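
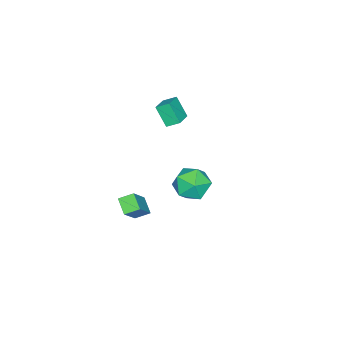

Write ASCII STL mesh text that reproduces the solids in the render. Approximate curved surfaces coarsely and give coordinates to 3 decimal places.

solid 
facet normal -0.616 0.532 0.581
outer loop
vertex 1.307 2.874 1.773
vertex 2.115 2.843 2.658
vertex 2.134 3.737 1.86
endloop
endfacet
facet normal -0.713 0.694 -0.106
outer loop
vertex 1.307 2.874 1.773
vertex 2.134 3.737 1.86
vertex 1.852 3.283 0.787
endloop
endfacet
facet normal -0.887 0.093 -0.452
outer loop
vertex 1.307 2.874 1.773
vertex 1.852 3.283 0.787
vertex 1.66 2.107 0.922
endloop
endfacet
facet normal -0.898 -0.439 0.023
outer loop
vertex 1.307 2.874 1.773
vertex 1.66 2.107 0.922
vertex 1.822 1.836 2.078
endloop
endfacet
facet normal -0.731 -0.168 0.661
outer loop
vertex 1.307 2.874 1.773
vertex 1.822 1.836 2.078
vertex 2.115 2.843 2.658
endloop
endfacet
facet normal -0.090 0.925 -0.368
outer loop
vertex 1.852 3.283 0.787
vertex 2.134 3.737 1.86
vertex 2.998 3.504 1.062
endloop
endfacet
facet normal 0.066 0.664 0.745
outer loop
vertex 2.134 3.737 1.86
vertex 2.115 2.843 2.658
vertex 3.16 3.233 2.218
endloop
endfacet
facet normal -0.119 -0.469 0.875
outer loop
vertex 2.115 2.843 2.658
vertex 1.822 1.836 2.078
vertex 2.968 2.057 2.353
endloop
endfacet
facet normal -0.390 -0.907 -0.158
outer loop
vertex 1.822 1.836 2.078
vertex 1.66 2.107 0.922
vertex 2.686 1.603 1.28
endloop
endfacet
facet normal -0.373 -0.045 -0.927
outer loop
vertex 1.66 2.107 0.922
vertex 1.852 3.283 0.787
vertex 2.705 2.497 0.482
endloop
endfacet
facet normal 0.898 0.439 -0.023
outer loop
vertex 3.513 2.466 1.367
vertex 2.998 3.504 1.062
vertex 3.16 3.233 2.218
endloop
endfacet
facet normal 0.887 -0.093 0.452
outer loop
vertex 3.513 2.466 1.367
vertex 3.16 3.233 2.218
vertex 2.968 2.057 2.353
endloop
endfacet
facet normal 0.713 -0.694 0.106
outer loop
vertex 3.513 2.466 1.367
vertex 2.968 2.057 2.353
vertex 2.686 1.603 1.28
endloop
endfacet
facet normal 0.616 -0.532 -0.581
outer loop
vertex 3.513 2.466 1.367
vertex 2.686 1.603 1.28
vertex 2.705 2.497 0.482
endloop
endfacet
facet normal 0.731 0.168 -0.661
outer loop
vertex 3.513 2.466 1.367
vertex 2.705 2.497 0.482
vertex 2.998 3.504 1.062
endloop
endfacet
facet normal 0.390 0.907 0.158
outer loop
vertex 3.16 3.233 2.218
vertex 2.998 3.504 1.062
vertex 2.134 3.737 1.86
endloop
endfacet
facet normal 0.373 0.045 0.927
outer loop
vertex 2.968 2.057 2.353
vertex 3.16 3.233 2.218
vertex 2.115 2.843 2.658
endloop
endfacet
facet normal 0.090 -0.925 0.368
outer loop
vertex 2.686 1.603 1.28
vertex 2.968 2.057 2.353
vertex 1.822 1.836 2.078
endloop
endfacet
facet normal -0.066 -0.664 -0.745
outer loop
vertex 2.705 2.497 0.482
vertex 2.686 1.603 1.28
vertex 1.66 2.107 0.922
endloop
endfacet
facet normal 0.119 0.469 -0.875
outer loop
vertex 2.998 3.504 1.062
vertex 2.705 2.497 0.482
vertex 1.852 3.283 0.787
endloop
endfacet
facet normal -0.662 -0.061 -0.747
outer loop
vertex 2.875 -0.981 -1.32
vertex 2.395 -0.275 -0.952
vertex 3.467 -0.276 -1.903
endloop
endfacet
facet normal 0.516 -0.760 -0.395
outer loop
vertex 4.865 -0.145 -0.328
vertex 2.875 -0.981 -1.32
vertex 3.467 -0.276 -1.903
endloop
endfacet
facet normal -0.662 -0.062 -0.747
outer loop
vertex 3.467 -0.276 -1.903
vertex 2.395 -0.275 -0.952
vertex 2.987 0.431 -1.536
endloop
endfacet
facet normal 0.543 0.647 -0.536
outer loop
vertex 2.987 0.431 -1.536
vertex 4.865 -0.145 -0.328
vertex 3.467 -0.276 -1.903
endloop
endfacet
facet normal -0.542 -0.648 0.535
outer loop
vertex 2.875 -0.981 -1.32
vertex 3.793 -0.144 0.623
vertex 2.395 -0.275 -0.952
endloop
endfacet
facet normal 0.516 -0.760 -0.395
outer loop
vertex 4.273 -0.851 0.256
vertex 2.875 -0.981 -1.32
vertex 4.865 -0.145 -0.328
endloop
endfacet
facet normal -0.543 -0.647 0.535
outer loop
vertex 4.273 -0.851 0.256
vertex 3.793 -0.144 0.623
vertex 2.875 -0.981 -1.32
endloop
endfacet
facet normal -0.516 0.760 0.395
outer loop
vertex 2.395 -0.275 -0.952
vertex 3.793 -0.144 0.623
vertex 2.987 0.431 -1.536
endloop
endfacet
facet normal 0.543 0.648 -0.535
outer loop
vertex 4.385 0.561 0.04
vertex 4.865 -0.145 -0.328
vertex 2.987 0.431 -1.536
endloop
endfacet
facet normal -0.516 0.760 0.395
outer loop
vertex 2.987 0.431 -1.536
vertex 3.793 -0.144 0.623
vertex 4.385 0.561 0.04
endloop
endfacet
facet normal 0.663 0.062 0.746
outer loop
vertex 4.385 0.561 0.04
vertex 4.273 -0.851 0.256
vertex 4.865 -0.145 -0.328
endloop
endfacet
facet normal 0.662 0.062 0.747
outer loop
vertex 3.793 -0.144 0.623
vertex 4.273 -0.851 0.256
vertex 4.385 0.561 0.04
endloop
endfacet
facet normal -0.949 -0.137 -0.283
outer loop
vertex -4.178 -2.649 1.674
vertex -4.424 -1.891 2.133
vertex -3.931 -1.825 0.445
endloop
endfacet
facet normal 0.268 -0.824 -0.499
outer loop
vertex -2.716 -1.649 0.807
vertex -4.178 -2.649 1.674
vertex -3.931 -1.825 0.445
endloop
endfacet
facet normal -0.949 -0.137 -0.283
outer loop
vertex -3.931 -1.825 0.445
vertex -4.424 -1.891 2.133
vertex -4.177 -1.067 0.904
endloop
endfacet
facet normal 0.164 0.549 -0.819
outer loop
vertex -4.177 -1.067 0.904
vertex -2.716 -1.649 0.807
vertex -3.931 -1.825 0.445
endloop
endfacet
facet normal -0.164 -0.549 0.819
outer loop
vertex -4.178 -2.649 1.674
vertex -3.209 -1.715 2.495
vertex -4.424 -1.891 2.133
endloop
endfacet
facet normal 0.268 -0.824 -0.499
outer loop
vertex -2.963 -2.473 2.036
vertex -4.178 -2.649 1.674
vertex -2.716 -1.649 0.807
endloop
endfacet
facet normal -0.164 -0.549 0.819
outer loop
vertex -2.963 -2.473 2.036
vertex -3.209 -1.715 2.495
vertex -4.178 -2.649 1.674
endloop
endfacet
facet normal -0.268 0.824 0.499
outer loop
vertex -4.424 -1.891 2.133
vertex -3.209 -1.715 2.495
vertex -4.177 -1.067 0.904
endloop
endfacet
facet normal 0.164 0.549 -0.819
outer loop
vertex -2.962 -0.891 1.266
vertex -2.716 -1.649 0.807
vertex -4.177 -1.067 0.904
endloop
endfacet
facet normal -0.268 0.824 0.499
outer loop
vertex -4.177 -1.067 0.904
vertex -3.209 -1.715 2.495
vertex -2.962 -0.891 1.266
endloop
endfacet
facet normal 0.949 0.137 0.283
outer loop
vertex -2.962 -0.891 1.266
vertex -2.963 -2.473 2.036
vertex -2.716 -1.649 0.807
endloop
endfacet
facet normal 0.949 0.137 0.283
outer loop
vertex -3.209 -1.715 2.495
vertex -2.963 -2.473 2.036
vertex -2.962 -0.891 1.266
endloop
endfacet

endsolid


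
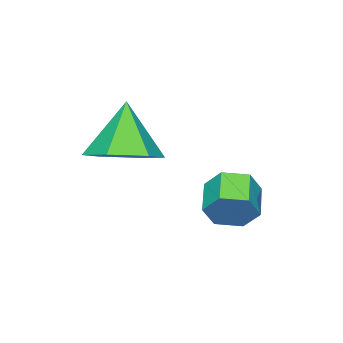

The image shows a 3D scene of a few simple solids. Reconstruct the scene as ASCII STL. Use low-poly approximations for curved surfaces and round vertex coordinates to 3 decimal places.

solid 
facet normal 0.340 0.221 -0.914
outer loop
vertex 0.569 -2.235 1.727
vertex -0.298 -2.457 1.351
vertex -0.112 -1.55 1.639
endloop
endfacet
facet normal 0.405 0.501 0.765
outer loop
vertex 0.569 -2.235 1.727
vertex -0.112 -1.55 1.639
vertex -0.862 -2.823 2.869
endloop
endfacet
facet normal 0.340 0.220 -0.914
outer loop
vertex -0.112 -1.55 1.639
vertex -0.298 -2.457 1.351
vertex -0.978 -1.772 1.263
endloop
endfacet
facet normal -0.417 0.747 0.519
outer loop
vertex -0.112 -1.55 1.639
vertex -0.978 -1.772 1.263
vertex -0.862 -2.823 2.869
endloop
endfacet
facet normal 0.340 0.220 -0.914
outer loop
vertex -0.978 -1.772 1.263
vertex -0.298 -2.457 1.351
vertex -1.164 -2.679 0.975
endloop
endfacet
facet normal -0.975 0.147 0.167
outer loop
vertex -0.978 -1.772 1.263
vertex -1.164 -2.679 0.975
vertex -0.862 -2.823 2.869
endloop
endfacet
facet normal 0.341 0.220 -0.914
outer loop
vertex -1.164 -2.679 0.975
vertex -0.298 -2.457 1.351
vertex -0.483 -3.365 1.064
endloop
endfacet
facet normal -0.712 -0.699 0.060
outer loop
vertex -1.164 -2.679 0.975
vertex -0.483 -3.365 1.064
vertex -0.862 -2.823 2.869
endloop
endfacet
facet normal 0.341 0.220 -0.914
outer loop
vertex -0.483 -3.365 1.064
vertex -0.298 -2.457 1.351
vertex 0.383 -3.143 1.44
endloop
endfacet
facet normal 0.109 -0.945 0.307
outer loop
vertex -0.483 -3.365 1.064
vertex 0.383 -3.143 1.44
vertex -0.862 -2.823 2.869
endloop
endfacet
facet normal 0.340 0.219 -0.914
outer loop
vertex 0.383 -3.143 1.44
vertex -0.298 -2.457 1.351
vertex 0.569 -2.235 1.727
endloop
endfacet
facet normal 0.668 -0.345 0.659
outer loop
vertex 0.383 -3.143 1.44
vertex 0.569 -2.235 1.727
vertex -0.862 -2.823 2.869
endloop
endfacet
facet normal 0.745 0.512 -0.429
outer loop
vertex -1.481 -0.552 0.088
vertex -1.859 -0.482 -0.485
vertex -1.898 -0.007 0.014
endloop
endfacet
facet normal 0.284 0.339 0.897
outer loop
vertex -1.481 -0.552 0.088
vertex -1.898 -0.007 0.014
vertex -2.263 -1.088 0.538
endloop
endfacet
facet normal 0.284 0.339 0.897
outer loop
vertex -2.263 -1.088 0.538
vertex -1.898 -0.007 0.014
vertex -2.68 -0.543 0.464
endloop
endfacet
facet normal -0.745 -0.512 0.429
outer loop
vertex -2.263 -1.088 0.538
vertex -2.68 -0.543 0.464
vertex -2.641 -1.018 -0.035
endloop
endfacet
facet normal 0.745 0.512 -0.429
outer loop
vertex -1.898 -0.007 0.014
vertex -1.859 -0.482 -0.485
vertex -2.276 0.063 -0.559
endloop
endfacet
facet normal -0.381 0.854 0.355
outer loop
vertex -1.898 -0.007 0.014
vertex -2.276 0.063 -0.559
vertex -2.68 -0.543 0.464
endloop
endfacet
facet normal -0.381 0.854 0.355
outer loop
vertex -2.68 -0.543 0.464
vertex -2.276 0.063 -0.559
vertex -3.058 -0.473 -0.109
endloop
endfacet
facet normal -0.745 -0.512 0.429
outer loop
vertex -2.68 -0.543 0.464
vertex -3.058 -0.473 -0.109
vertex -2.641 -1.018 -0.035
endloop
endfacet
facet normal 0.745 0.512 -0.429
outer loop
vertex -2.276 0.063 -0.559
vertex -1.859 -0.482 -0.485
vertex -2.237 -0.412 -1.058
endloop
endfacet
facet normal -0.665 0.515 -0.542
outer loop
vertex -2.276 0.063 -0.559
vertex -2.237 -0.412 -1.058
vertex -3.058 -0.473 -0.109
endloop
endfacet
facet normal -0.665 0.515 -0.542
outer loop
vertex -3.058 -0.473 -0.109
vertex -2.237 -0.412 -1.058
vertex -3.019 -0.948 -0.608
endloop
endfacet
facet normal -0.745 -0.512 0.429
outer loop
vertex -3.058 -0.473 -0.109
vertex -3.019 -0.948 -0.608
vertex -2.641 -1.018 -0.035
endloop
endfacet
facet normal 0.745 0.512 -0.429
outer loop
vertex -2.237 -0.412 -1.058
vertex -1.859 -0.482 -0.485
vertex -1.82 -0.957 -0.984
endloop
endfacet
facet normal -0.284 -0.339 -0.897
outer loop
vertex -2.237 -0.412 -1.058
vertex -1.82 -0.957 -0.984
vertex -3.019 -0.948 -0.608
endloop
endfacet
facet normal -0.284 -0.339 -0.897
outer loop
vertex -3.019 -0.948 -0.608
vertex -1.82 -0.957 -0.984
vertex -2.602 -1.493 -0.534
endloop
endfacet
facet normal -0.745 -0.512 0.429
outer loop
vertex -3.019 -0.948 -0.608
vertex -2.602 -1.493 -0.534
vertex -2.641 -1.018 -0.035
endloop
endfacet
facet normal 0.745 0.512 -0.429
outer loop
vertex -1.82 -0.957 -0.984
vertex -1.859 -0.482 -0.485
vertex -1.442 -1.027 -0.411
endloop
endfacet
facet normal 0.381 -0.854 -0.355
outer loop
vertex -1.82 -0.957 -0.984
vertex -1.442 -1.027 -0.411
vertex -2.602 -1.493 -0.534
endloop
endfacet
facet normal 0.381 -0.854 -0.355
outer loop
vertex -2.602 -1.493 -0.534
vertex -1.442 -1.027 -0.411
vertex -2.224 -1.563 0.039
endloop
endfacet
facet normal -0.745 -0.512 0.429
outer loop
vertex -2.602 -1.493 -0.534
vertex -2.224 -1.563 0.039
vertex -2.641 -1.018 -0.035
endloop
endfacet
facet normal 0.745 0.512 -0.429
outer loop
vertex -1.442 -1.027 -0.411
vertex -1.859 -0.482 -0.485
vertex -1.481 -0.552 0.088
endloop
endfacet
facet normal 0.665 -0.515 0.542
outer loop
vertex -1.442 -1.027 -0.411
vertex -1.481 -0.552 0.088
vertex -2.224 -1.563 0.039
endloop
endfacet
facet normal 0.665 -0.515 0.542
outer loop
vertex -2.224 -1.563 0.039
vertex -1.481 -0.552 0.088
vertex -2.263 -1.088 0.538
endloop
endfacet
facet normal -0.745 -0.512 0.429
outer loop
vertex -2.224 -1.563 0.039
vertex -2.263 -1.088 0.538
vertex -2.641 -1.018 -0.035
endloop
endfacet

endsolid


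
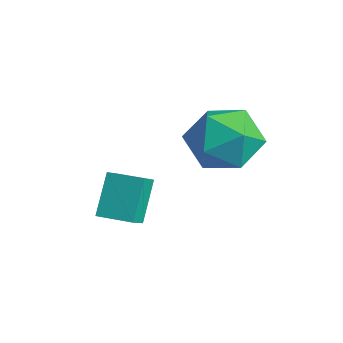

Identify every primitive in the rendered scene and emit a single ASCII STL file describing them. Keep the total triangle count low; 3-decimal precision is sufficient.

solid 
facet normal -0.796 -0.605 -0.017
outer loop
vertex -2.408 0.343 1.319
vertex -2.851 0.941 0.761
vertex -1.828 -0.385 0.08
endloop
endfacet
facet normal 0.476 -0.642 0.600
outer loop
vertex -0.929 0.299 0.099
vertex -2.408 0.343 1.319
vertex -1.828 -0.385 0.08
endloop
endfacet
facet normal -0.796 -0.605 -0.017
outer loop
vertex -1.828 -0.385 0.08
vertex -2.851 0.941 0.761
vertex -2.271 0.213 -0.478
endloop
endfacet
facet normal 0.374 -0.469 -0.800
outer loop
vertex -2.271 0.213 -0.478
vertex -0.929 0.299 0.099
vertex -1.828 -0.385 0.08
endloop
endfacet
facet normal -0.374 0.469 0.800
outer loop
vertex -2.408 0.343 1.319
vertex -1.952 1.625 0.78
vertex -2.851 0.941 0.761
endloop
endfacet
facet normal 0.476 -0.642 0.600
outer loop
vertex -1.509 1.027 1.338
vertex -2.408 0.343 1.319
vertex -0.929 0.299 0.099
endloop
endfacet
facet normal -0.374 0.469 0.800
outer loop
vertex -1.509 1.027 1.338
vertex -1.952 1.625 0.78
vertex -2.408 0.343 1.319
endloop
endfacet
facet normal -0.476 0.642 -0.600
outer loop
vertex -2.851 0.941 0.761
vertex -1.952 1.625 0.78
vertex -2.271 0.213 -0.478
endloop
endfacet
facet normal 0.374 -0.469 -0.800
outer loop
vertex -1.372 0.897 -0.459
vertex -0.929 0.299 0.099
vertex -2.271 0.213 -0.478
endloop
endfacet
facet normal -0.476 0.642 -0.600
outer loop
vertex -2.271 0.213 -0.478
vertex -1.952 1.625 0.78
vertex -1.372 0.897 -0.459
endloop
endfacet
facet normal 0.796 0.605 0.017
outer loop
vertex -1.372 0.897 -0.459
vertex -1.509 1.027 1.338
vertex -0.929 0.299 0.099
endloop
endfacet
facet normal 0.796 0.605 0.017
outer loop
vertex -1.952 1.625 0.78
vertex -1.509 1.027 1.338
vertex -1.372 0.897 -0.459
endloop
endfacet
facet normal -0.422 0.123 0.898
outer loop
vertex -0.93 4.067 3.477
vertex -1.961 3.459 3.076
vertex -1.015 2.814 3.608
endloop
endfacet
facet normal 0.289 0.080 0.954
outer loop
vertex -0.93 4.067 3.477
vertex -1.015 2.814 3.608
vertex 0.071 3.338 3.235
endloop
endfacet
facet normal 0.573 0.601 0.557
outer loop
vertex -0.93 4.067 3.477
vertex 0.071 3.338 3.235
vertex -0.204 4.306 2.473
endloop
endfacet
facet normal 0.037 0.966 0.257
outer loop
vertex -0.93 4.067 3.477
vertex -0.204 4.306 2.473
vertex -1.46 4.38 2.375
endloop
endfacet
facet normal -0.577 0.670 0.468
outer loop
vertex -0.93 4.067 3.477
vertex -1.46 4.38 2.375
vertex -1.961 3.459 3.076
endloop
endfacet
facet normal 0.495 -0.544 0.677
outer loop
vertex 0.071 3.338 3.235
vertex -1.015 2.814 3.608
vertex -0.34 2.28 2.685
endloop
endfacet
facet normal -0.655 -0.476 0.587
outer loop
vertex -1.015 2.814 3.608
vertex -1.961 3.459 3.076
vertex -1.596 2.354 2.587
endloop
endfacet
facet normal -0.906 0.409 -0.110
outer loop
vertex -1.961 3.459 3.076
vertex -1.46 4.38 2.375
vertex -1.871 3.322 1.825
endloop
endfacet
facet normal 0.087 0.889 -0.450
outer loop
vertex -1.46 4.38 2.375
vertex -0.204 4.306 2.473
vertex -0.785 3.846 1.452
endloop
endfacet
facet normal 0.954 0.299 0.036
outer loop
vertex -0.204 4.306 2.473
vertex 0.071 3.338 3.235
vertex 0.161 3.201 1.984
endloop
endfacet
facet normal -0.037 -0.966 -0.257
outer loop
vertex -0.87 2.593 1.583
vertex -0.34 2.28 2.685
vertex -1.596 2.354 2.587
endloop
endfacet
facet normal -0.573 -0.601 -0.557
outer loop
vertex -0.87 2.593 1.583
vertex -1.596 2.354 2.587
vertex -1.871 3.322 1.825
endloop
endfacet
facet normal -0.289 -0.080 -0.954
outer loop
vertex -0.87 2.593 1.583
vertex -1.871 3.322 1.825
vertex -0.785 3.846 1.452
endloop
endfacet
facet normal 0.422 -0.123 -0.898
outer loop
vertex -0.87 2.593 1.583
vertex -0.785 3.846 1.452
vertex 0.161 3.201 1.984
endloop
endfacet
facet normal 0.577 -0.670 -0.468
outer loop
vertex -0.87 2.593 1.583
vertex 0.161 3.201 1.984
vertex -0.34 2.28 2.685
endloop
endfacet
facet normal -0.087 -0.889 0.450
outer loop
vertex -1.596 2.354 2.587
vertex -0.34 2.28 2.685
vertex -1.015 2.814 3.608
endloop
endfacet
facet normal -0.954 -0.299 -0.036
outer loop
vertex -1.871 3.322 1.825
vertex -1.596 2.354 2.587
vertex -1.961 3.459 3.076
endloop
endfacet
facet normal -0.495 0.544 -0.677
outer loop
vertex -0.785 3.846 1.452
vertex -1.871 3.322 1.825
vertex -1.46 4.38 2.375
endloop
endfacet
facet normal 0.655 0.476 -0.587
outer loop
vertex 0.161 3.201 1.984
vertex -0.785 3.846 1.452
vertex -0.204 4.306 2.473
endloop
endfacet
facet normal 0.906 -0.409 0.110
outer loop
vertex -0.34 2.28 2.685
vertex 0.161 3.201 1.984
vertex 0.071 3.338 3.235
endloop
endfacet

endsolid


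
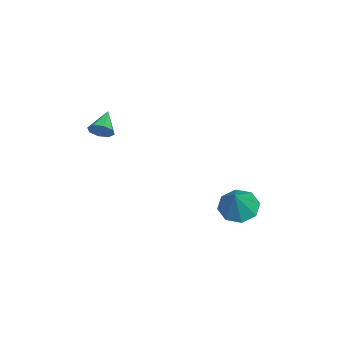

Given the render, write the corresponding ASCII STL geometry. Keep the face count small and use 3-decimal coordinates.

solid 
facet normal 0.879 -0.131 -0.459
outer loop
vertex -2.05 -1.088 2.408
vertex -2.293 -1.227 1.982
vertex -2.127 -0.785 2.174
endloop
endfacet
facet normal 0.031 0.616 0.787
outer loop
vertex -2.05 -1.088 2.408
vertex -2.127 -0.785 2.174
vertex -3.207 -1.093 2.458
endloop
endfacet
facet normal 0.878 -0.130 -0.461
outer loop
vertex -2.127 -0.785 2.174
vertex -2.293 -1.227 1.982
vertex -2.302 -0.741 1.828
endloop
endfacet
facet normal -0.211 0.951 0.228
outer loop
vertex -2.127 -0.785 2.174
vertex -2.302 -0.741 1.828
vertex -3.207 -1.093 2.458
endloop
endfacet
facet normal 0.880 -0.129 -0.458
outer loop
vertex -2.302 -0.741 1.828
vertex -2.293 -1.227 1.982
vertex -2.471 -0.982 1.571
endloop
endfacet
facet normal -0.543 0.760 -0.356
outer loop
vertex -2.302 -0.741 1.828
vertex -2.471 -0.982 1.571
vertex -3.207 -1.093 2.458
endloop
endfacet
facet normal 0.880 -0.128 -0.457
outer loop
vertex -2.471 -0.982 1.571
vertex -2.293 -1.227 1.982
vertex -2.535 -1.366 1.555
endloop
endfacet
facet normal -0.770 0.154 -0.619
outer loop
vertex -2.471 -0.982 1.571
vertex -2.535 -1.366 1.555
vertex -3.207 -1.093 2.458
endloop
endfacet
facet normal 0.880 -0.129 -0.457
outer loop
vertex -2.535 -1.366 1.555
vertex -2.293 -1.227 1.982
vertex -2.458 -1.669 1.789
endloop
endfacet
facet normal -0.757 -0.509 -0.410
outer loop
vertex -2.535 -1.366 1.555
vertex -2.458 -1.669 1.789
vertex -3.207 -1.093 2.458
endloop
endfacet
facet normal 0.879 -0.128 -0.459
outer loop
vertex -2.458 -1.669 1.789
vertex -2.293 -1.227 1.982
vertex -2.284 -1.713 2.135
endloop
endfacet
facet normal -0.514 -0.844 0.151
outer loop
vertex -2.458 -1.669 1.789
vertex -2.284 -1.713 2.135
vertex -3.207 -1.093 2.458
endloop
endfacet
facet normal 0.880 -0.128 -0.458
outer loop
vertex -2.284 -1.713 2.135
vertex -2.293 -1.227 1.982
vertex -2.115 -1.472 2.392
endloop
endfacet
facet normal -0.183 -0.654 0.734
outer loop
vertex -2.284 -1.713 2.135
vertex -2.115 -1.472 2.392
vertex -3.207 -1.093 2.458
endloop
endfacet
facet normal 0.879 -0.130 -0.459
outer loop
vertex -2.115 -1.472 2.392
vertex -2.293 -1.227 1.982
vertex -2.05 -1.088 2.408
endloop
endfacet
facet normal 0.043 -0.049 0.998
outer loop
vertex -2.115 -1.472 2.392
vertex -2.05 -1.088 2.408
vertex -3.207 -1.093 2.458
endloop
endfacet
facet normal -0.584 0.064 -0.809
outer loop
vertex -3.504 3.186 -3.367
vertex -4.038 3.628 -2.947
vertex -3.389 3.794 -3.402
endloop
endfacet
facet normal 0.968 -0.192 -0.162
outer loop
vertex -3.504 3.186 -3.367
vertex -3.389 3.794 -3.402
vertex -3.162 3.532 -1.733
endloop
endfacet
facet normal -0.584 0.063 -0.810
outer loop
vertex -3.389 3.794 -3.402
vertex -4.038 3.628 -2.947
vertex -3.654 4.305 -3.171
endloop
endfacet
facet normal 0.878 0.476 -0.045
outer loop
vertex -3.389 3.794 -3.402
vertex -3.654 4.305 -3.171
vertex -3.162 3.532 -1.733
endloop
endfacet
facet normal -0.584 0.064 -0.809
outer loop
vertex -3.654 4.305 -3.171
vertex -4.038 3.628 -2.947
vertex -4.144 4.419 -2.808
endloop
endfacet
facet normal 0.427 0.849 0.310
outer loop
vertex -3.654 4.305 -3.171
vertex -4.144 4.419 -2.808
vertex -3.162 3.532 -1.733
endloop
endfacet
facet normal -0.584 0.064 -0.809
outer loop
vertex -4.144 4.419 -2.808
vertex -4.038 3.628 -2.947
vertex -4.572 4.069 -2.527
endloop
endfacet
facet normal -0.122 0.708 0.696
outer loop
vertex -4.144 4.419 -2.808
vertex -4.572 4.069 -2.527
vertex -3.162 3.532 -1.733
endloop
endfacet
facet normal -0.584 0.064 -0.809
outer loop
vertex -4.572 4.069 -2.527
vertex -4.038 3.628 -2.947
vertex -4.687 3.461 -2.492
endloop
endfacet
facet normal -0.447 0.135 0.884
outer loop
vertex -4.572 4.069 -2.527
vertex -4.687 3.461 -2.492
vertex -3.162 3.532 -1.733
endloop
endfacet
facet normal -0.584 0.063 -0.809
outer loop
vertex -4.687 3.461 -2.492
vertex -4.038 3.628 -2.947
vertex -4.422 2.951 -2.723
endloop
endfacet
facet normal -0.357 -0.533 0.767
outer loop
vertex -4.687 3.461 -2.492
vertex -4.422 2.951 -2.723
vertex -3.162 3.532 -1.733
endloop
endfacet
facet normal -0.584 0.064 -0.809
outer loop
vertex -4.422 2.951 -2.723
vertex -4.038 3.628 -2.947
vertex -3.932 2.837 -3.086
endloop
endfacet
facet normal 0.094 -0.906 0.412
outer loop
vertex -4.422 2.951 -2.723
vertex -3.932 2.837 -3.086
vertex -3.162 3.532 -1.733
endloop
endfacet
facet normal -0.584 0.064 -0.809
outer loop
vertex -3.932 2.837 -3.086
vertex -4.038 3.628 -2.947
vertex -3.504 3.186 -3.367
endloop
endfacet
facet normal 0.643 -0.766 0.028
outer loop
vertex -3.932 2.837 -3.086
vertex -3.504 3.186 -3.367
vertex -3.162 3.532 -1.733
endloop
endfacet

endsolid


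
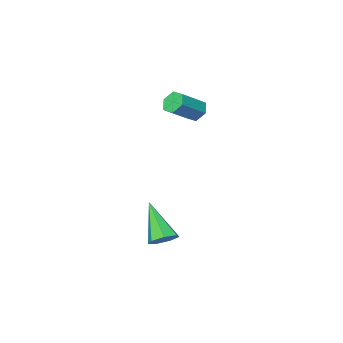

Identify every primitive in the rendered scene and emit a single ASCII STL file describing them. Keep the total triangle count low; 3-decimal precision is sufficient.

solid 
facet normal 0.086 0.672 -0.735
outer loop
vertex 0.703 4.53 -1.705
vertex 0.146 4.448 -1.845
vertex 0.373 4.829 -1.47
endloop
endfacet
facet normal 0.696 0.235 0.678
outer loop
vertex 0.703 4.53 -1.705
vertex 0.373 4.829 -1.47
vertex -0.006 3.252 -0.535
endloop
endfacet
facet normal 0.085 0.673 -0.735
outer loop
vertex 0.373 4.829 -1.47
vertex 0.146 4.448 -1.845
vertex -0.128 4.841 -1.517
endloop
endfacet
facet normal -0.067 0.521 0.851
outer loop
vertex 0.373 4.829 -1.47
vertex -0.128 4.841 -1.517
vertex -0.006 3.252 -0.535
endloop
endfacet
facet normal 0.085 0.673 -0.735
outer loop
vertex -0.128 4.841 -1.517
vertex 0.146 4.448 -1.845
vertex -0.423 4.557 -1.811
endloop
endfacet
facet normal -0.798 0.271 0.538
outer loop
vertex -0.128 4.841 -1.517
vertex -0.423 4.557 -1.811
vertex -0.006 3.252 -0.535
endloop
endfacet
facet normal 0.085 0.673 -0.735
outer loop
vertex -0.423 4.557 -1.811
vertex 0.146 4.448 -1.845
vertex -0.289 4.192 -2.13
endloop
endfacet
facet normal -0.945 -0.326 -0.024
outer loop
vertex -0.423 4.557 -1.811
vertex -0.289 4.192 -2.13
vertex -0.006 3.252 -0.535
endloop
endfacet
facet normal 0.086 0.672 -0.735
outer loop
vertex -0.289 4.192 -2.13
vertex 0.146 4.448 -1.845
vertex 0.172 4.019 -2.234
endloop
endfacet
facet normal -0.400 -0.819 -0.412
outer loop
vertex -0.289 4.192 -2.13
vertex 0.172 4.019 -2.234
vertex -0.006 3.252 -0.535
endloop
endfacet
facet normal 0.085 0.672 -0.736
outer loop
vertex 0.172 4.019 -2.234
vertex 0.146 4.448 -1.845
vertex 0.614 4.17 -2.045
endloop
endfacet
facet normal 0.429 -0.839 -0.334
outer loop
vertex 0.172 4.019 -2.234
vertex 0.614 4.17 -2.045
vertex -0.006 3.252 -0.535
endloop
endfacet
facet normal 0.086 0.673 -0.735
outer loop
vertex 0.614 4.17 -2.045
vertex 0.146 4.448 -1.845
vertex 0.703 4.53 -1.705
endloop
endfacet
facet normal 0.917 -0.370 0.152
outer loop
vertex 0.614 4.17 -2.045
vertex 0.703 4.53 -1.705
vertex -0.006 3.252 -0.535
endloop
endfacet
facet normal -0.831 -0.044 -0.554
outer loop
vertex -2.822 1.367 2.213
vertex -3.1 1.573 2.614
vertex -2.877 1.892 2.254
endloop
endfacet
facet normal 0.546 0.122 -0.829
outer loop
vertex -2.822 1.367 2.213
vertex -2.877 1.892 2.254
vertex -1.782 1.42 2.905
endloop
endfacet
facet normal 0.545 0.122 -0.829
outer loop
vertex -1.782 1.42 2.905
vertex -2.877 1.892 2.254
vertex -1.837 1.946 2.946
endloop
endfacet
facet normal 0.831 0.044 0.554
outer loop
vertex -1.782 1.42 2.905
vertex -1.837 1.946 2.946
vertex -2.06 1.627 3.306
endloop
endfacet
facet normal -0.832 -0.043 -0.553
outer loop
vertex -2.877 1.892 2.254
vertex -3.1 1.573 2.614
vertex -3.155 2.099 2.656
endloop
endfacet
facet normal 0.183 0.920 -0.347
outer loop
vertex -2.877 1.892 2.254
vertex -3.155 2.099 2.656
vertex -1.837 1.946 2.946
endloop
endfacet
facet normal 0.183 0.921 -0.345
outer loop
vertex -1.837 1.946 2.946
vertex -3.155 2.099 2.656
vertex -2.115 2.152 3.348
endloop
endfacet
facet normal 0.832 0.043 0.553
outer loop
vertex -1.837 1.946 2.946
vertex -2.115 2.152 3.348
vertex -2.06 1.627 3.306
endloop
endfacet
facet normal -0.831 -0.043 -0.554
outer loop
vertex -3.155 2.099 2.656
vertex -3.1 1.573 2.614
vertex -3.378 1.78 3.015
endloop
endfacet
facet normal -0.362 0.797 0.483
outer loop
vertex -3.155 2.099 2.656
vertex -3.378 1.78 3.015
vertex -2.115 2.152 3.348
endloop
endfacet
facet normal -0.362 0.797 0.483
outer loop
vertex -2.115 2.152 3.348
vertex -3.378 1.78 3.015
vertex -2.338 1.833 3.707
endloop
endfacet
facet normal 0.831 0.043 0.554
outer loop
vertex -2.115 2.152 3.348
vertex -2.338 1.833 3.707
vertex -2.06 1.627 3.306
endloop
endfacet
facet normal -0.831 -0.044 -0.554
outer loop
vertex -3.378 1.78 3.015
vertex -3.1 1.573 2.614
vertex -3.323 1.254 2.974
endloop
endfacet
facet normal -0.546 -0.122 0.829
outer loop
vertex -3.378 1.78 3.015
vertex -3.323 1.254 2.974
vertex -2.338 1.833 3.707
endloop
endfacet
facet normal -0.545 -0.122 0.829
outer loop
vertex -2.338 1.833 3.707
vertex -3.323 1.254 2.974
vertex -2.283 1.308 3.666
endloop
endfacet
facet normal 0.831 0.044 0.554
outer loop
vertex -2.338 1.833 3.707
vertex -2.283 1.308 3.666
vertex -2.06 1.627 3.306
endloop
endfacet
facet normal -0.832 -0.043 -0.553
outer loop
vertex -3.323 1.254 2.974
vertex -3.1 1.573 2.614
vertex -3.045 1.048 2.572
endloop
endfacet
facet normal -0.182 -0.920 0.346
outer loop
vertex -3.323 1.254 2.974
vertex -3.045 1.048 2.572
vertex -2.283 1.308 3.666
endloop
endfacet
facet normal -0.184 -0.920 0.347
outer loop
vertex -2.283 1.308 3.666
vertex -3.045 1.048 2.572
vertex -2.005 1.101 3.264
endloop
endfacet
facet normal 0.832 0.043 0.553
outer loop
vertex -2.283 1.308 3.666
vertex -2.005 1.101 3.264
vertex -2.06 1.627 3.306
endloop
endfacet
facet normal -0.831 -0.043 -0.554
outer loop
vertex -3.045 1.048 2.572
vertex -3.1 1.573 2.614
vertex -2.822 1.367 2.213
endloop
endfacet
facet normal 0.362 -0.797 -0.483
outer loop
vertex -3.045 1.048 2.572
vertex -2.822 1.367 2.213
vertex -2.005 1.101 3.264
endloop
endfacet
facet normal 0.362 -0.797 -0.483
outer loop
vertex -2.005 1.101 3.264
vertex -2.822 1.367 2.213
vertex -1.782 1.42 2.905
endloop
endfacet
facet normal 0.831 0.043 0.554
outer loop
vertex -2.005 1.101 3.264
vertex -1.782 1.42 2.905
vertex -2.06 1.627 3.306
endloop
endfacet

endsolid


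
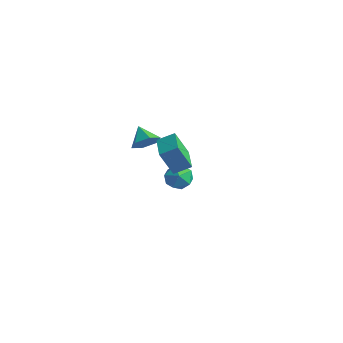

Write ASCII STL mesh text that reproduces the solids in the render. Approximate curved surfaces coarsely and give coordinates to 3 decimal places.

solid 
facet normal 0.779 -0.312 -0.544
outer loop
vertex -0.695 0.844 1.823
vertex -1.173 0.243 1.483
vertex -1.126 0.998 1.118
endloop
endfacet
facet normal -0.095 0.959 0.267
outer loop
vertex -0.695 0.844 1.823
vertex -1.126 0.998 1.118
vertex -2.107 0.617 2.137
endloop
endfacet
facet normal 0.778 -0.312 -0.545
outer loop
vertex -1.126 0.998 1.118
vertex -1.173 0.243 1.483
vertex -1.604 0.397 0.779
endloop
endfacet
facet normal -0.630 0.696 -0.346
outer loop
vertex -1.126 0.998 1.118
vertex -1.604 0.397 0.779
vertex -2.107 0.617 2.137
endloop
endfacet
facet normal 0.778 -0.312 -0.545
outer loop
vertex -1.604 0.397 0.779
vertex -1.173 0.243 1.483
vertex -1.651 -0.358 1.144
endloop
endfacet
facet normal -0.938 -0.102 -0.331
outer loop
vertex -1.604 0.397 0.779
vertex -1.651 -0.358 1.144
vertex -2.107 0.617 2.137
endloop
endfacet
facet normal 0.778 -0.312 -0.545
outer loop
vertex -1.651 -0.358 1.144
vertex -1.173 0.243 1.483
vertex -1.22 -0.512 1.848
endloop
endfacet
facet normal -0.712 -0.636 0.297
outer loop
vertex -1.651 -0.358 1.144
vertex -1.22 -0.512 1.848
vertex -2.107 0.617 2.137
endloop
endfacet
facet normal 0.779 -0.312 -0.544
outer loop
vertex -1.22 -0.512 1.848
vertex -1.173 0.243 1.483
vertex -0.742 0.089 2.188
endloop
endfacet
facet normal -0.178 -0.373 0.910
outer loop
vertex -1.22 -0.512 1.848
vertex -0.742 0.089 2.188
vertex -2.107 0.617 2.137
endloop
endfacet
facet normal 0.779 -0.312 -0.544
outer loop
vertex -0.742 0.089 2.188
vertex -1.173 0.243 1.483
vertex -0.695 0.844 1.823
endloop
endfacet
facet normal 0.131 0.425 0.896
outer loop
vertex -0.742 0.089 2.188
vertex -0.695 0.844 1.823
vertex -2.107 0.617 2.137
endloop
endfacet
facet normal -0.760 0.648 -0.038
outer loop
vertex 1.277 -1.454 3.88
vertex 1.868 -0.735 4.322
vertex 1.771 -0.96 2.418
endloop
endfacet
facet normal -0.574 -0.697 -0.430
outer loop
vertex 2.972 -1.985 2.478
vertex 1.277 -1.454 3.88
vertex 1.771 -0.96 2.418
endloop
endfacet
facet normal -0.761 0.648 -0.038
outer loop
vertex 1.771 -0.96 2.418
vertex 1.868 -0.735 4.322
vertex 2.361 -0.242 2.86
endloop
endfacet
facet normal 0.305 0.305 -0.902
outer loop
vertex 2.361 -0.242 2.86
vertex 2.972 -1.985 2.478
vertex 1.771 -0.96 2.418
endloop
endfacet
facet normal -0.305 -0.304 0.903
outer loop
vertex 1.277 -1.454 3.88
vertex 3.069 -1.76 4.382
vertex 1.868 -0.735 4.322
endloop
endfacet
facet normal -0.573 -0.698 -0.429
outer loop
vertex 2.479 -2.478 3.94
vertex 1.277 -1.454 3.88
vertex 2.972 -1.985 2.478
endloop
endfacet
facet normal -0.305 -0.305 0.902
outer loop
vertex 2.479 -2.478 3.94
vertex 3.069 -1.76 4.382
vertex 1.277 -1.454 3.88
endloop
endfacet
facet normal 0.574 0.698 0.429
outer loop
vertex 1.868 -0.735 4.322
vertex 3.069 -1.76 4.382
vertex 2.361 -0.242 2.86
endloop
endfacet
facet normal 0.304 0.305 -0.903
outer loop
vertex 3.563 -1.266 2.92
vertex 2.972 -1.985 2.478
vertex 2.361 -0.242 2.86
endloop
endfacet
facet normal 0.573 0.698 0.429
outer loop
vertex 2.361 -0.242 2.86
vertex 3.069 -1.76 4.382
vertex 3.563 -1.266 2.92
endloop
endfacet
facet normal 0.760 -0.648 0.038
outer loop
vertex 3.563 -1.266 2.92
vertex 2.479 -2.478 3.94
vertex 2.972 -1.985 2.478
endloop
endfacet
facet normal 0.760 -0.648 0.038
outer loop
vertex 3.069 -1.76 4.382
vertex 2.479 -2.478 3.94
vertex 3.563 -1.266 2.92
endloop
endfacet
facet normal -0.734 -0.297 0.611
outer loop
vertex -2.851 3.573 -3.43
vertex -2.362 2.804 -3.216
vertex -2.255 3.584 -2.709
endloop
endfacet
facet normal -0.704 0.417 0.575
outer loop
vertex -2.851 3.573 -3.43
vertex -2.255 3.584 -2.709
vertex -2.298 4.315 -3.291
endloop
endfacet
facet normal -0.787 0.607 -0.107
outer loop
vertex -2.851 3.573 -3.43
vertex -2.298 4.315 -3.291
vertex -2.432 3.988 -4.157
endloop
endfacet
facet normal -0.870 0.013 -0.494
outer loop
vertex -2.851 3.573 -3.43
vertex -2.432 3.988 -4.157
vertex -2.472 3.054 -4.111
endloop
endfacet
facet normal -0.836 -0.546 -0.050
outer loop
vertex -2.851 3.573 -3.43
vertex -2.472 3.054 -4.111
vertex -2.362 2.804 -3.216
endloop
endfacet
facet normal -0.054 0.620 0.783
outer loop
vertex -2.298 4.315 -3.291
vertex -2.255 3.584 -2.709
vertex -1.468 4.006 -2.989
endloop
endfacet
facet normal -0.102 -0.532 0.840
outer loop
vertex -2.255 3.584 -2.709
vertex -2.362 2.804 -3.216
vertex -1.508 3.072 -2.943
endloop
endfacet
facet normal -0.265 -0.937 -0.229
outer loop
vertex -2.362 2.804 -3.216
vertex -2.472 3.054 -4.111
vertex -1.642 2.745 -3.809
endloop
endfacet
facet normal -0.319 -0.033 -0.947
outer loop
vertex -2.472 3.054 -4.111
vertex -2.432 3.988 -4.157
vertex -1.685 3.476 -4.391
endloop
endfacet
facet normal -0.189 0.928 -0.321
outer loop
vertex -2.432 3.988 -4.157
vertex -2.298 4.315 -3.291
vertex -1.578 4.256 -3.884
endloop
endfacet
facet normal 0.870 -0.013 0.494
outer loop
vertex -1.089 3.487 -3.67
vertex -1.468 4.006 -2.989
vertex -1.508 3.072 -2.943
endloop
endfacet
facet normal 0.787 -0.607 0.107
outer loop
vertex -1.089 3.487 -3.67
vertex -1.508 3.072 -2.943
vertex -1.642 2.745 -3.809
endloop
endfacet
facet normal 0.704 -0.417 -0.575
outer loop
vertex -1.089 3.487 -3.67
vertex -1.642 2.745 -3.809
vertex -1.685 3.476 -4.391
endloop
endfacet
facet normal 0.734 0.297 -0.611
outer loop
vertex -1.089 3.487 -3.67
vertex -1.685 3.476 -4.391
vertex -1.578 4.256 -3.884
endloop
endfacet
facet normal 0.836 0.546 0.050
outer loop
vertex -1.089 3.487 -3.67
vertex -1.578 4.256 -3.884
vertex -1.468 4.006 -2.989
endloop
endfacet
facet normal 0.319 0.033 0.947
outer loop
vertex -1.508 3.072 -2.943
vertex -1.468 4.006 -2.989
vertex -2.255 3.584 -2.709
endloop
endfacet
facet normal 0.189 -0.928 0.321
outer loop
vertex -1.642 2.745 -3.809
vertex -1.508 3.072 -2.943
vertex -2.362 2.804 -3.216
endloop
endfacet
facet normal 0.054 -0.620 -0.783
outer loop
vertex -1.685 3.476 -4.391
vertex -1.642 2.745 -3.809
vertex -2.472 3.054 -4.111
endloop
endfacet
facet normal 0.102 0.532 -0.840
outer loop
vertex -1.578 4.256 -3.884
vertex -1.685 3.476 -4.391
vertex -2.432 3.988 -4.157
endloop
endfacet
facet normal 0.265 0.937 0.229
outer loop
vertex -1.468 4.006 -2.989
vertex -1.578 4.256 -3.884
vertex -2.298 4.315 -3.291
endloop
endfacet

endsolid


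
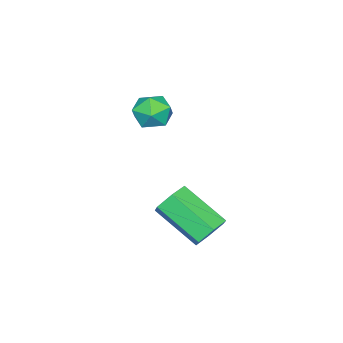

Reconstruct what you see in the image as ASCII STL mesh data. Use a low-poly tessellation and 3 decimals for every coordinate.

solid 
facet normal -0.997 0.080 -0.025
outer loop
vertex -4.347 0.252 -2.669
vertex -4.406 -0.492 -2.69
vertex -4.394 -0.137 -2.033
endloop
endfacet
facet normal -0.707 0.625 0.330
outer loop
vertex -4.347 0.252 -2.669
vertex -4.394 -0.137 -2.033
vertex -3.915 0.433 -2.087
endloop
endfacet
facet normal -0.257 0.960 -0.108
outer loop
vertex -4.347 0.252 -2.669
vertex -3.915 0.433 -2.087
vertex -3.631 0.431 -2.778
endloop
endfacet
facet normal -0.267 0.621 -0.737
outer loop
vertex -4.347 0.252 -2.669
vertex -3.631 0.431 -2.778
vertex -3.934 -0.141 -3.15
endloop
endfacet
facet normal -0.725 0.077 -0.685
outer loop
vertex -4.347 0.252 -2.669
vertex -3.934 -0.141 -3.15
vertex -4.406 -0.492 -2.69
endloop
endfacet
facet normal -0.327 0.358 0.874
outer loop
vertex -3.915 0.433 -2.087
vertex -4.394 -0.137 -2.033
vertex -3.706 -0.199 -1.75
endloop
endfacet
facet normal -0.797 -0.526 0.299
outer loop
vertex -4.394 -0.137 -2.033
vertex -4.406 -0.492 -2.69
vertex -4.009 -0.771 -2.122
endloop
endfacet
facet normal -0.357 -0.529 -0.770
outer loop
vertex -4.406 -0.492 -2.69
vertex -3.934 -0.141 -3.15
vertex -3.725 -0.773 -2.813
endloop
endfacet
facet normal 0.383 0.352 -0.854
outer loop
vertex -3.934 -0.141 -3.15
vertex -3.631 0.431 -2.778
vertex -3.246 -0.203 -2.867
endloop
endfacet
facet normal 0.401 0.901 0.162
outer loop
vertex -3.631 0.431 -2.778
vertex -3.915 0.433 -2.087
vertex -3.234 0.152 -2.21
endloop
endfacet
facet normal 0.267 -0.621 0.737
outer loop
vertex -3.293 -0.592 -2.231
vertex -3.706 -0.199 -1.75
vertex -4.009 -0.771 -2.122
endloop
endfacet
facet normal 0.257 -0.960 0.108
outer loop
vertex -3.293 -0.592 -2.231
vertex -4.009 -0.771 -2.122
vertex -3.725 -0.773 -2.813
endloop
endfacet
facet normal 0.707 -0.625 -0.330
outer loop
vertex -3.293 -0.592 -2.231
vertex -3.725 -0.773 -2.813
vertex -3.246 -0.203 -2.867
endloop
endfacet
facet normal 0.997 -0.080 0.025
outer loop
vertex -3.293 -0.592 -2.231
vertex -3.246 -0.203 -2.867
vertex -3.234 0.152 -2.21
endloop
endfacet
facet normal 0.725 -0.077 0.685
outer loop
vertex -3.293 -0.592 -2.231
vertex -3.234 0.152 -2.21
vertex -3.706 -0.199 -1.75
endloop
endfacet
facet normal -0.383 -0.352 0.854
outer loop
vertex -4.009 -0.771 -2.122
vertex -3.706 -0.199 -1.75
vertex -4.394 -0.137 -2.033
endloop
endfacet
facet normal -0.401 -0.901 -0.162
outer loop
vertex -3.725 -0.773 -2.813
vertex -4.009 -0.771 -2.122
vertex -4.406 -0.492 -2.69
endloop
endfacet
facet normal 0.327 -0.358 -0.874
outer loop
vertex -3.246 -0.203 -2.867
vertex -3.725 -0.773 -2.813
vertex -3.934 -0.141 -3.15
endloop
endfacet
facet normal 0.797 0.526 -0.299
outer loop
vertex -3.234 0.152 -2.21
vertex -3.246 -0.203 -2.867
vertex -3.631 0.431 -2.778
endloop
endfacet
facet normal 0.357 0.529 0.770
outer loop
vertex -3.706 -0.199 -1.75
vertex -3.234 0.152 -2.21
vertex -3.915 0.433 -2.087
endloop
endfacet
facet normal 0.053 0.844 -0.534
outer loop
vertex -0.032 3.651 -4.805
vertex -0.344 3.97 -4.332
vertex 0.305 3.933 -4.326
endloop
endfacet
facet normal 0.853 -0.316 -0.414
outer loop
vertex -0.032 3.651 -4.805
vertex 0.305 3.933 -4.326
vertex -0.125 2.191 -3.881
endloop
endfacet
facet normal 0.853 -0.317 -0.415
outer loop
vertex -0.125 2.191 -3.881
vertex 0.305 3.933 -4.326
vertex 0.213 2.473 -3.402
endloop
endfacet
facet normal -0.053 -0.844 0.534
outer loop
vertex -0.125 2.191 -3.881
vertex 0.213 2.473 -3.402
vertex -0.436 2.51 -3.408
endloop
endfacet
facet normal 0.053 0.844 -0.534
outer loop
vertex 0.305 3.933 -4.326
vertex -0.344 3.97 -4.332
vertex -0.006 4.252 -3.853
endloop
endfacet
facet normal 0.876 0.217 0.430
outer loop
vertex 0.305 3.933 -4.326
vertex -0.006 4.252 -3.853
vertex 0.213 2.473 -3.402
endloop
endfacet
facet normal 0.876 0.217 0.431
outer loop
vertex 0.213 2.473 -3.402
vertex -0.006 4.252 -3.853
vertex -0.099 2.792 -2.929
endloop
endfacet
facet normal -0.053 -0.844 0.534
outer loop
vertex 0.213 2.473 -3.402
vertex -0.099 2.792 -2.929
vertex -0.436 2.51 -3.408
endloop
endfacet
facet normal 0.053 0.844 -0.534
outer loop
vertex -0.006 4.252 -3.853
vertex -0.344 3.97 -4.332
vertex -0.655 4.289 -3.859
endloop
endfacet
facet normal 0.023 0.534 0.845
outer loop
vertex -0.006 4.252 -3.853
vertex -0.655 4.289 -3.859
vertex -0.099 2.792 -2.929
endloop
endfacet
facet normal 0.023 0.534 0.845
outer loop
vertex -0.099 2.792 -2.929
vertex -0.655 4.289 -3.859
vertex -0.748 2.829 -2.935
endloop
endfacet
facet normal -0.053 -0.844 0.534
outer loop
vertex -0.099 2.792 -2.929
vertex -0.748 2.829 -2.935
vertex -0.436 2.51 -3.408
endloop
endfacet
facet normal 0.053 0.844 -0.534
outer loop
vertex -0.655 4.289 -3.859
vertex -0.344 3.97 -4.332
vertex -0.993 4.007 -4.338
endloop
endfacet
facet normal -0.853 0.317 0.415
outer loop
vertex -0.655 4.289 -3.859
vertex -0.993 4.007 -4.338
vertex -0.748 2.829 -2.935
endloop
endfacet
facet normal -0.853 0.316 0.414
outer loop
vertex -0.748 2.829 -2.935
vertex -0.993 4.007 -4.338
vertex -1.085 2.547 -3.414
endloop
endfacet
facet normal -0.053 -0.844 0.534
outer loop
vertex -0.748 2.829 -2.935
vertex -1.085 2.547 -3.414
vertex -0.436 2.51 -3.408
endloop
endfacet
facet normal 0.053 0.844 -0.534
outer loop
vertex -0.993 4.007 -4.338
vertex -0.344 3.97 -4.332
vertex -0.681 3.688 -4.811
endloop
endfacet
facet normal -0.876 -0.218 -0.431
outer loop
vertex -0.993 4.007 -4.338
vertex -0.681 3.688 -4.811
vertex -1.085 2.547 -3.414
endloop
endfacet
facet normal -0.876 -0.216 -0.430
outer loop
vertex -1.085 2.547 -3.414
vertex -0.681 3.688 -4.811
vertex -0.774 2.228 -3.887
endloop
endfacet
facet normal -0.053 -0.844 0.534
outer loop
vertex -1.085 2.547 -3.414
vertex -0.774 2.228 -3.887
vertex -0.436 2.51 -3.408
endloop
endfacet
facet normal 0.053 0.844 -0.534
outer loop
vertex -0.681 3.688 -4.811
vertex -0.344 3.97 -4.332
vertex -0.032 3.651 -4.805
endloop
endfacet
facet normal -0.023 -0.534 -0.845
outer loop
vertex -0.681 3.688 -4.811
vertex -0.032 3.651 -4.805
vertex -0.774 2.228 -3.887
endloop
endfacet
facet normal -0.023 -0.534 -0.845
outer loop
vertex -0.774 2.228 -3.887
vertex -0.032 3.651 -4.805
vertex -0.125 2.191 -3.881
endloop
endfacet
facet normal -0.053 -0.844 0.534
outer loop
vertex -0.774 2.228 -3.887
vertex -0.125 2.191 -3.881
vertex -0.436 2.51 -3.408
endloop
endfacet

endsolid


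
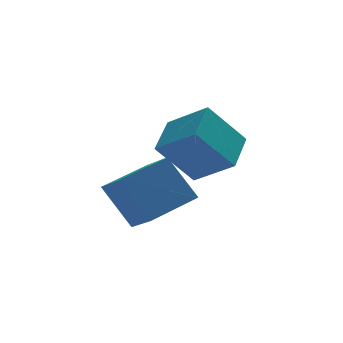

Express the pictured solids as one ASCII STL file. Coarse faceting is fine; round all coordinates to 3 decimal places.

solid 
facet normal -0.504 -0.768 -0.396
outer loop
vertex -0.817 -4.134 -0.602
vertex -2.152 -4.059 0.952
vertex -1.844 -2.976 -1.54
endloop
endfacet
facet normal 0.651 -0.037 -0.758
outer loop
vertex -0.968 -1.641 -0.852
vertex -0.817 -4.134 -0.602
vertex -1.844 -2.976 -1.54
endloop
endfacet
facet normal -0.503 -0.768 -0.396
outer loop
vertex -1.844 -2.976 -1.54
vertex -2.152 -4.059 0.952
vertex -3.179 -2.902 0.013
endloop
endfacet
facet normal -0.568 0.640 -0.518
outer loop
vertex -3.179 -2.902 0.013
vertex -0.968 -1.641 -0.852
vertex -1.844 -2.976 -1.54
endloop
endfacet
facet normal 0.568 -0.640 0.518
outer loop
vertex -0.817 -4.134 -0.602
vertex -1.276 -2.724 1.64
vertex -2.152 -4.059 0.952
endloop
endfacet
facet normal 0.652 -0.037 -0.758
outer loop
vertex 0.059 -2.798 0.087
vertex -0.817 -4.134 -0.602
vertex -0.968 -1.641 -0.852
endloop
endfacet
facet normal 0.568 -0.640 0.518
outer loop
vertex 0.059 -2.798 0.087
vertex -1.276 -2.724 1.64
vertex -0.817 -4.134 -0.602
endloop
endfacet
facet normal -0.651 0.037 0.758
outer loop
vertex -2.152 -4.059 0.952
vertex -1.276 -2.724 1.64
vertex -3.179 -2.902 0.013
endloop
endfacet
facet normal -0.568 0.640 -0.518
outer loop
vertex -2.303 -1.566 0.702
vertex -0.968 -1.641 -0.852
vertex -3.179 -2.902 0.013
endloop
endfacet
facet normal -0.651 0.036 0.758
outer loop
vertex -3.179 -2.902 0.013
vertex -1.276 -2.724 1.64
vertex -2.303 -1.566 0.702
endloop
endfacet
facet normal 0.504 0.768 0.396
outer loop
vertex -2.303 -1.566 0.702
vertex 0.059 -2.798 0.087
vertex -0.968 -1.641 -0.852
endloop
endfacet
facet normal 0.504 0.768 0.396
outer loop
vertex -1.276 -2.724 1.64
vertex 0.059 -2.798 0.087
vertex -2.303 -1.566 0.702
endloop
endfacet
facet normal -0.407 0.392 0.825
outer loop
vertex -4.188 -2.236 -1.517
vertex -2.301 -1.535 -0.919
vertex -4.449 -0.864 -2.298
endloop
endfacet
facet normal -0.899 -0.333 -0.285
outer loop
vertex -3.619 -1.665 -3.981
vertex -4.188 -2.236 -1.517
vertex -4.449 -0.864 -2.298
endloop
endfacet
facet normal -0.407 0.392 0.825
outer loop
vertex -4.449 -0.864 -2.298
vertex -2.301 -1.535 -0.919
vertex -2.562 -0.164 -1.7
endloop
endfacet
facet normal -0.163 0.857 -0.488
outer loop
vertex -2.562 -0.164 -1.7
vertex -3.619 -1.665 -3.981
vertex -4.449 -0.864 -2.298
endloop
endfacet
facet normal 0.164 -0.857 0.489
outer loop
vertex -4.188 -2.236 -1.517
vertex -1.471 -2.336 -2.602
vertex -2.301 -1.535 -0.919
endloop
endfacet
facet normal -0.899 -0.333 -0.285
outer loop
vertex -3.358 -3.036 -3.2
vertex -4.188 -2.236 -1.517
vertex -3.619 -1.665 -3.981
endloop
endfacet
facet normal 0.163 -0.857 0.488
outer loop
vertex -3.358 -3.036 -3.2
vertex -1.471 -2.336 -2.602
vertex -4.188 -2.236 -1.517
endloop
endfacet
facet normal 0.899 0.333 0.285
outer loop
vertex -2.301 -1.535 -0.919
vertex -1.471 -2.336 -2.602
vertex -2.562 -0.164 -1.7
endloop
endfacet
facet normal -0.164 0.857 -0.488
outer loop
vertex -1.732 -0.964 -3.383
vertex -3.619 -1.665 -3.981
vertex -2.562 -0.164 -1.7
endloop
endfacet
facet normal 0.899 0.333 0.285
outer loop
vertex -2.562 -0.164 -1.7
vertex -1.471 -2.336 -2.602
vertex -1.732 -0.964 -3.383
endloop
endfacet
facet normal 0.407 -0.392 -0.825
outer loop
vertex -1.732 -0.964 -3.383
vertex -3.358 -3.036 -3.2
vertex -3.619 -1.665 -3.981
endloop
endfacet
facet normal 0.407 -0.392 -0.825
outer loop
vertex -1.471 -2.336 -2.602
vertex -3.358 -3.036 -3.2
vertex -1.732 -0.964 -3.383
endloop
endfacet

endsolid


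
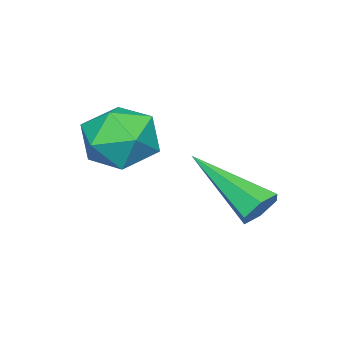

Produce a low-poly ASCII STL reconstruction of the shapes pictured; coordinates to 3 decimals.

solid 
facet normal -0.293 0.035 0.956
outer loop
vertex -1.85 2.888 -0.609
vertex -1.945 2.01 -0.606
vertex -1.171 2.371 -0.382
endloop
endfacet
facet normal 0.160 0.566 0.809
outer loop
vertex -1.85 2.888 -0.609
vertex -1.171 2.371 -0.382
vertex -1.038 3.074 -0.9
endloop
endfacet
facet normal -0.119 0.953 0.278
outer loop
vertex -1.85 2.888 -0.609
vertex -1.038 3.074 -0.9
vertex -1.729 3.147 -1.444
endloop
endfacet
facet normal -0.744 0.661 0.097
outer loop
vertex -1.85 2.888 -0.609
vertex -1.729 3.147 -1.444
vertex -2.29 2.489 -1.263
endloop
endfacet
facet normal -0.852 0.094 0.516
outer loop
vertex -1.85 2.888 -0.609
vertex -2.29 2.489 -1.263
vertex -1.945 2.01 -0.606
endloop
endfacet
facet normal 0.769 0.278 0.575
outer loop
vertex -1.038 3.074 -0.9
vertex -1.171 2.371 -0.382
vertex -0.63 2.311 -1.077
endloop
endfacet
facet normal 0.037 -0.582 0.812
outer loop
vertex -1.171 2.371 -0.382
vertex -1.945 2.01 -0.606
vertex -1.191 1.653 -0.896
endloop
endfacet
facet normal -0.868 -0.487 0.100
outer loop
vertex -1.945 2.01 -0.606
vertex -2.29 2.489 -1.263
vertex -1.882 1.726 -1.44
endloop
endfacet
facet normal -0.693 0.432 -0.577
outer loop
vertex -2.29 2.489 -1.263
vertex -1.729 3.147 -1.444
vertex -1.749 2.429 -1.958
endloop
endfacet
facet normal 0.319 0.904 -0.284
outer loop
vertex -1.729 3.147 -1.444
vertex -1.038 3.074 -0.9
vertex -0.975 2.79 -1.734
endloop
endfacet
facet normal 0.744 -0.661 -0.097
outer loop
vertex -1.07 1.912 -1.731
vertex -0.63 2.311 -1.077
vertex -1.191 1.653 -0.896
endloop
endfacet
facet normal 0.119 -0.953 -0.278
outer loop
vertex -1.07 1.912 -1.731
vertex -1.191 1.653 -0.896
vertex -1.882 1.726 -1.44
endloop
endfacet
facet normal -0.160 -0.566 -0.809
outer loop
vertex -1.07 1.912 -1.731
vertex -1.882 1.726 -1.44
vertex -1.749 2.429 -1.958
endloop
endfacet
facet normal 0.293 -0.035 -0.956
outer loop
vertex -1.07 1.912 -1.731
vertex -1.749 2.429 -1.958
vertex -0.975 2.79 -1.734
endloop
endfacet
facet normal 0.852 -0.094 -0.516
outer loop
vertex -1.07 1.912 -1.731
vertex -0.975 2.79 -1.734
vertex -0.63 2.311 -1.077
endloop
endfacet
facet normal 0.693 -0.432 0.577
outer loop
vertex -1.191 1.653 -0.896
vertex -0.63 2.311 -1.077
vertex -1.171 2.371 -0.382
endloop
endfacet
facet normal -0.319 -0.904 0.284
outer loop
vertex -1.882 1.726 -1.44
vertex -1.191 1.653 -0.896
vertex -1.945 2.01 -0.606
endloop
endfacet
facet normal -0.769 -0.278 -0.575
outer loop
vertex -1.749 2.429 -1.958
vertex -1.882 1.726 -1.44
vertex -2.29 2.489 -1.263
endloop
endfacet
facet normal -0.037 0.582 -0.812
outer loop
vertex -0.975 2.79 -1.734
vertex -1.749 2.429 -1.958
vertex -1.729 3.147 -1.444
endloop
endfacet
facet normal 0.868 0.487 -0.100
outer loop
vertex -0.63 2.311 -1.077
vertex -0.975 2.79 -1.734
vertex -1.038 3.074 -0.9
endloop
endfacet
facet normal 0.060 0.866 -0.496
outer loop
vertex -2.955 4.319 -3.65
vertex -3.16 4.567 -3.242
vertex -2.645 4.51 -3.279
endloop
endfacet
facet normal 0.767 -0.523 -0.372
outer loop
vertex -2.955 4.319 -3.65
vertex -2.645 4.51 -3.279
vertex -3.28 2.853 -2.258
endloop
endfacet
facet normal 0.060 0.866 -0.496
outer loop
vertex -2.645 4.51 -3.279
vertex -3.16 4.567 -3.242
vertex -2.85 4.758 -2.871
endloop
endfacet
facet normal 0.881 -0.047 0.471
outer loop
vertex -2.645 4.51 -3.279
vertex -2.85 4.758 -2.871
vertex -3.28 2.853 -2.258
endloop
endfacet
facet normal 0.062 0.866 -0.497
outer loop
vertex -2.85 4.758 -2.871
vertex -3.16 4.567 -3.242
vertex -3.366 4.816 -2.834
endloop
endfacet
facet normal 0.100 0.284 0.954
outer loop
vertex -2.85 4.758 -2.871
vertex -3.366 4.816 -2.834
vertex -3.28 2.853 -2.258
endloop
endfacet
facet normal 0.060 0.865 -0.498
outer loop
vertex -3.366 4.816 -2.834
vertex -3.16 4.567 -3.242
vertex -3.676 4.624 -3.205
endloop
endfacet
facet normal -0.794 0.139 0.592
outer loop
vertex -3.366 4.816 -2.834
vertex -3.676 4.624 -3.205
vertex -3.28 2.853 -2.258
endloop
endfacet
facet normal 0.060 0.866 -0.496
outer loop
vertex -3.676 4.624 -3.205
vertex -3.16 4.567 -3.242
vertex -3.47 4.376 -3.613
endloop
endfacet
facet normal -0.907 -0.338 -0.253
outer loop
vertex -3.676 4.624 -3.205
vertex -3.47 4.376 -3.613
vertex -3.28 2.853 -2.258
endloop
endfacet
facet normal 0.060 0.866 -0.496
outer loop
vertex -3.47 4.376 -3.613
vertex -3.16 4.567 -3.242
vertex -2.955 4.319 -3.65
endloop
endfacet
facet normal -0.127 -0.668 -0.733
outer loop
vertex -3.47 4.376 -3.613
vertex -2.955 4.319 -3.65
vertex -3.28 2.853 -2.258
endloop
endfacet

endsolid


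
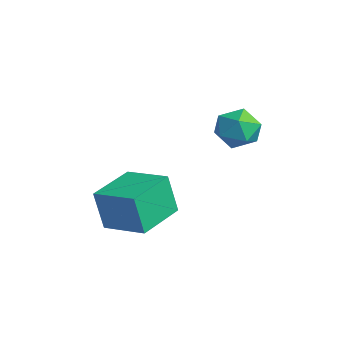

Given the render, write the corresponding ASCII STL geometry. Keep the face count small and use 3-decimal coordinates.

solid 
facet normal -0.797 0.566 -0.210
outer loop
vertex -0.123 2.862 1.704
vertex -0.489 2.699 2.653
vertex 0.13 3.502 2.47
endloop
endfacet
facet normal -0.225 0.783 -0.580
outer loop
vertex -0.123 2.862 1.704
vertex 0.13 3.502 2.47
vertex 0.845 3.205 1.791
endloop
endfacet
facet normal 0.005 0.234 -0.972
outer loop
vertex -0.123 2.862 1.704
vertex 0.845 3.205 1.791
vertex 0.668 2.218 1.553
endloop
endfacet
facet normal -0.425 -0.323 -0.846
outer loop
vertex -0.123 2.862 1.704
vertex 0.668 2.218 1.553
vertex -0.157 1.905 2.087
endloop
endfacet
facet normal -0.920 -0.117 -0.375
outer loop
vertex -0.123 2.862 1.704
vertex -0.157 1.905 2.087
vertex -0.489 2.699 2.653
endloop
endfacet
facet normal 0.287 0.951 -0.114
outer loop
vertex 0.845 3.205 1.791
vertex 0.13 3.502 2.47
vertex 1.077 3.255 2.793
endloop
endfacet
facet normal -0.637 0.601 0.483
outer loop
vertex 0.13 3.502 2.47
vertex -0.489 2.699 2.653
vertex 0.252 2.942 3.327
endloop
endfacet
facet normal -0.835 -0.505 0.219
outer loop
vertex -0.489 2.699 2.653
vertex -0.157 1.905 2.087
vertex 0.075 1.955 3.089
endloop
endfacet
facet normal -0.033 -0.839 -0.543
outer loop
vertex -0.157 1.905 2.087
vertex 0.668 2.218 1.553
vertex 0.79 1.658 2.41
endloop
endfacet
facet normal 0.660 0.062 -0.748
outer loop
vertex 0.668 2.218 1.553
vertex 0.845 3.205 1.791
vertex 1.409 2.461 2.227
endloop
endfacet
facet normal 0.425 0.323 0.846
outer loop
vertex 1.043 2.298 3.176
vertex 1.077 3.255 2.793
vertex 0.252 2.942 3.327
endloop
endfacet
facet normal -0.005 -0.234 0.972
outer loop
vertex 1.043 2.298 3.176
vertex 0.252 2.942 3.327
vertex 0.075 1.955 3.089
endloop
endfacet
facet normal 0.225 -0.783 0.580
outer loop
vertex 1.043 2.298 3.176
vertex 0.075 1.955 3.089
vertex 0.79 1.658 2.41
endloop
endfacet
facet normal 0.797 -0.566 0.210
outer loop
vertex 1.043 2.298 3.176
vertex 0.79 1.658 2.41
vertex 1.409 2.461 2.227
endloop
endfacet
facet normal 0.920 0.117 0.375
outer loop
vertex 1.043 2.298 3.176
vertex 1.409 2.461 2.227
vertex 1.077 3.255 2.793
endloop
endfacet
facet normal 0.033 0.839 0.543
outer loop
vertex 0.252 2.942 3.327
vertex 1.077 3.255 2.793
vertex 0.13 3.502 2.47
endloop
endfacet
facet normal -0.660 -0.062 0.748
outer loop
vertex 0.075 1.955 3.089
vertex 0.252 2.942 3.327
vertex -0.489 2.699 2.653
endloop
endfacet
facet normal -0.287 -0.951 0.114
outer loop
vertex 0.79 1.658 2.41
vertex 0.075 1.955 3.089
vertex -0.157 1.905 2.087
endloop
endfacet
facet normal 0.637 -0.601 -0.483
outer loop
vertex 1.409 2.461 2.227
vertex 0.79 1.658 2.41
vertex 0.668 2.218 1.553
endloop
endfacet
facet normal 0.835 0.505 -0.219
outer loop
vertex 1.077 3.255 2.793
vertex 1.409 2.461 2.227
vertex 0.845 3.205 1.791
endloop
endfacet
facet normal -0.866 -0.460 -0.196
outer loop
vertex -0.81 -2.834 -0.419
vertex -1.862 -0.934 -0.235
vertex -0.566 -2.524 -2.226
endloop
endfacet
facet normal 0.483 -0.872 -0.084
outer loop
vertex 1.122 -1.626 -1.845
vertex -0.81 -2.834 -0.419
vertex -0.566 -2.524 -2.226
endloop
endfacet
facet normal -0.866 -0.461 -0.196
outer loop
vertex -0.566 -2.524 -2.226
vertex -1.862 -0.934 -0.235
vertex -1.618 -0.624 -2.043
endloop
endfacet
facet normal 0.132 0.167 -0.977
outer loop
vertex -1.618 -0.624 -2.043
vertex 1.122 -1.626 -1.845
vertex -0.566 -2.524 -2.226
endloop
endfacet
facet normal -0.131 -0.167 0.977
outer loop
vertex -0.81 -2.834 -0.419
vertex -0.174 -0.036 0.146
vertex -1.862 -0.934 -0.235
endloop
endfacet
facet normal 0.483 -0.872 -0.084
outer loop
vertex 0.878 -1.936 -0.037
vertex -0.81 -2.834 -0.419
vertex 1.122 -1.626 -1.845
endloop
endfacet
facet normal -0.132 -0.167 0.977
outer loop
vertex 0.878 -1.936 -0.037
vertex -0.174 -0.036 0.146
vertex -0.81 -2.834 -0.419
endloop
endfacet
facet normal -0.483 0.872 0.084
outer loop
vertex -1.862 -0.934 -0.235
vertex -0.174 -0.036 0.146
vertex -1.618 -0.624 -2.043
endloop
endfacet
facet normal 0.132 0.168 -0.977
outer loop
vertex 0.07 0.274 -1.661
vertex 1.122 -1.626 -1.845
vertex -1.618 -0.624 -2.043
endloop
endfacet
facet normal -0.483 0.872 0.084
outer loop
vertex -1.618 -0.624 -2.043
vertex -0.174 -0.036 0.146
vertex 0.07 0.274 -1.661
endloop
endfacet
facet normal 0.866 0.460 0.196
outer loop
vertex 0.07 0.274 -1.661
vertex 0.878 -1.936 -0.037
vertex 1.122 -1.626 -1.845
endloop
endfacet
facet normal 0.866 0.460 0.196
outer loop
vertex -0.174 -0.036 0.146
vertex 0.878 -1.936 -0.037
vertex 0.07 0.274 -1.661
endloop
endfacet

endsolid


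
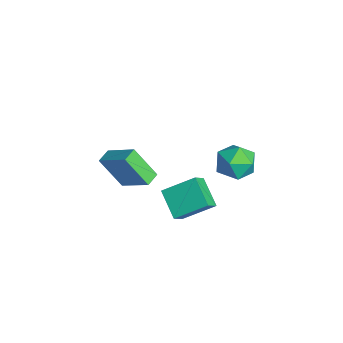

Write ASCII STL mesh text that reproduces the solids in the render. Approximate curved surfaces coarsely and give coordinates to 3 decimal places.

solid 
facet normal -0.679 -0.502 -0.536
outer loop
vertex -4.647 -1.136 -3.101
vertex -5.204 -0.538 -2.955
vertex -4.033 -0.149 -4.802
endloop
endfacet
facet normal 0.671 -0.720 -0.176
outer loop
vertex -2.696 0.838 -3.745
vertex -4.647 -1.136 -3.101
vertex -4.033 -0.149 -4.802
endloop
endfacet
facet normal -0.679 -0.501 -0.536
outer loop
vertex -4.033 -0.149 -4.802
vertex -5.204 -0.538 -2.955
vertex -4.59 0.449 -4.655
endloop
endfacet
facet normal 0.298 0.480 -0.825
outer loop
vertex -4.59 0.449 -4.655
vertex -2.696 0.838 -3.745
vertex -4.033 -0.149 -4.802
endloop
endfacet
facet normal -0.298 -0.479 0.825
outer loop
vertex -4.647 -1.136 -3.101
vertex -3.867 0.449 -1.898
vertex -5.204 -0.538 -2.955
endloop
endfacet
facet normal 0.671 -0.720 -0.176
outer loop
vertex -3.31 -0.149 -2.045
vertex -4.647 -1.136 -3.101
vertex -2.696 0.838 -3.745
endloop
endfacet
facet normal -0.298 -0.480 0.825
outer loop
vertex -3.31 -0.149 -2.045
vertex -3.867 0.449 -1.898
vertex -4.647 -1.136 -3.101
endloop
endfacet
facet normal -0.671 0.720 0.176
outer loop
vertex -5.204 -0.538 -2.955
vertex -3.867 0.449 -1.898
vertex -4.59 0.449 -4.655
endloop
endfacet
facet normal 0.298 0.479 -0.825
outer loop
vertex -3.253 1.436 -3.599
vertex -2.696 0.838 -3.745
vertex -4.59 0.449 -4.655
endloop
endfacet
facet normal -0.671 0.720 0.176
outer loop
vertex -4.59 0.449 -4.655
vertex -3.867 0.449 -1.898
vertex -3.253 1.436 -3.599
endloop
endfacet
facet normal 0.679 0.501 0.536
outer loop
vertex -3.253 1.436 -3.599
vertex -3.31 -0.149 -2.045
vertex -2.696 0.838 -3.745
endloop
endfacet
facet normal 0.679 0.501 0.536
outer loop
vertex -3.867 0.449 -1.898
vertex -3.31 -0.149 -2.045
vertex -3.253 1.436 -3.599
endloop
endfacet
facet normal -0.834 -0.134 0.536
outer loop
vertex 1.379 1.969 0.378
vertex 0.81 2.55 -0.363
vertex 1.03 0.452 -0.544
endloop
endfacet
facet normal 0.517 -0.528 0.674
outer loop
vertex 2.39 0.67 -1.417
vertex 1.379 1.969 0.378
vertex 1.03 0.452 -0.544
endloop
endfacet
facet normal -0.834 -0.134 0.536
outer loop
vertex 1.03 0.452 -0.544
vertex 0.81 2.55 -0.363
vertex 0.461 1.033 -1.285
endloop
endfacet
facet normal -0.193 -0.839 -0.510
outer loop
vertex 0.461 1.033 -1.285
vertex 2.39 0.67 -1.417
vertex 1.03 0.452 -0.544
endloop
endfacet
facet normal 0.193 0.839 0.510
outer loop
vertex 1.379 1.969 0.378
vertex 2.17 2.768 -1.236
vertex 0.81 2.55 -0.363
endloop
endfacet
facet normal 0.517 -0.528 0.674
outer loop
vertex 2.739 2.187 -0.495
vertex 1.379 1.969 0.378
vertex 2.39 0.67 -1.417
endloop
endfacet
facet normal 0.193 0.839 0.510
outer loop
vertex 2.739 2.187 -0.495
vertex 2.17 2.768 -1.236
vertex 1.379 1.969 0.378
endloop
endfacet
facet normal -0.517 0.528 -0.674
outer loop
vertex 0.81 2.55 -0.363
vertex 2.17 2.768 -1.236
vertex 0.461 1.033 -1.285
endloop
endfacet
facet normal -0.193 -0.839 -0.510
outer loop
vertex 1.821 1.251 -2.158
vertex 2.39 0.67 -1.417
vertex 0.461 1.033 -1.285
endloop
endfacet
facet normal -0.517 0.528 -0.674
outer loop
vertex 0.461 1.033 -1.285
vertex 2.17 2.768 -1.236
vertex 1.821 1.251 -2.158
endloop
endfacet
facet normal 0.834 0.134 -0.536
outer loop
vertex 1.821 1.251 -2.158
vertex 2.739 2.187 -0.495
vertex 2.39 0.67 -1.417
endloop
endfacet
facet normal 0.834 0.134 -0.536
outer loop
vertex 2.17 2.768 -1.236
vertex 2.739 2.187 -0.495
vertex 1.821 1.251 -2.158
endloop
endfacet
facet normal -0.739 0.673 0.009
outer loop
vertex 1.075 4.295 0.766
vertex 0.787 3.965 1.756
vertex 1.511 4.762 1.641
endloop
endfacet
facet normal -0.192 0.902 -0.386
outer loop
vertex 1.075 4.295 0.766
vertex 1.511 4.762 1.641
vertex 2.133 4.529 0.786
endloop
endfacet
facet normal -0.077 0.424 -0.902
outer loop
vertex 1.075 4.295 0.766
vertex 2.133 4.529 0.786
vertex 1.793 3.587 0.372
endloop
endfacet
facet normal -0.554 -0.102 -0.826
outer loop
vertex 1.075 4.295 0.766
vertex 1.793 3.587 0.372
vertex 0.962 3.238 0.972
endloop
endfacet
facet normal -0.963 0.052 -0.263
outer loop
vertex 1.075 4.295 0.766
vertex 0.962 3.238 0.972
vertex 0.787 3.965 1.756
endloop
endfacet
facet normal 0.387 0.921 0.031
outer loop
vertex 2.133 4.529 0.786
vertex 1.511 4.762 1.641
vertex 2.498 4.342 1.788
endloop
endfacet
facet normal -0.499 0.550 0.670
outer loop
vertex 1.511 4.762 1.641
vertex 0.787 3.965 1.756
vertex 1.667 3.993 2.388
endloop
endfacet
facet normal -0.861 -0.454 0.229
outer loop
vertex 0.787 3.965 1.756
vertex 0.962 3.238 0.972
vertex 1.327 3.051 1.974
endloop
endfacet
facet normal -0.198 -0.703 -0.683
outer loop
vertex 0.962 3.238 0.972
vertex 1.793 3.587 0.372
vertex 1.949 2.818 1.119
endloop
endfacet
facet normal 0.574 0.147 -0.806
outer loop
vertex 1.793 3.587 0.372
vertex 2.133 4.529 0.786
vertex 2.673 3.615 1.004
endloop
endfacet
facet normal 0.554 0.102 0.826
outer loop
vertex 2.385 3.285 1.994
vertex 2.498 4.342 1.788
vertex 1.667 3.993 2.388
endloop
endfacet
facet normal 0.077 -0.424 0.902
outer loop
vertex 2.385 3.285 1.994
vertex 1.667 3.993 2.388
vertex 1.327 3.051 1.974
endloop
endfacet
facet normal 0.192 -0.902 0.386
outer loop
vertex 2.385 3.285 1.994
vertex 1.327 3.051 1.974
vertex 1.949 2.818 1.119
endloop
endfacet
facet normal 0.739 -0.673 -0.009
outer loop
vertex 2.385 3.285 1.994
vertex 1.949 2.818 1.119
vertex 2.673 3.615 1.004
endloop
endfacet
facet normal 0.963 -0.052 0.263
outer loop
vertex 2.385 3.285 1.994
vertex 2.673 3.615 1.004
vertex 2.498 4.342 1.788
endloop
endfacet
facet normal 0.198 0.703 0.683
outer loop
vertex 1.667 3.993 2.388
vertex 2.498 4.342 1.788
vertex 1.511 4.762 1.641
endloop
endfacet
facet normal -0.574 -0.147 0.806
outer loop
vertex 1.327 3.051 1.974
vertex 1.667 3.993 2.388
vertex 0.787 3.965 1.756
endloop
endfacet
facet normal -0.387 -0.921 -0.031
outer loop
vertex 1.949 2.818 1.119
vertex 1.327 3.051 1.974
vertex 0.962 3.238 0.972
endloop
endfacet
facet normal 0.499 -0.550 -0.670
outer loop
vertex 2.673 3.615 1.004
vertex 1.949 2.818 1.119
vertex 1.793 3.587 0.372
endloop
endfacet
facet normal 0.861 0.454 -0.229
outer loop
vertex 2.498 4.342 1.788
vertex 2.673 3.615 1.004
vertex 2.133 4.529 0.786
endloop
endfacet

endsolid


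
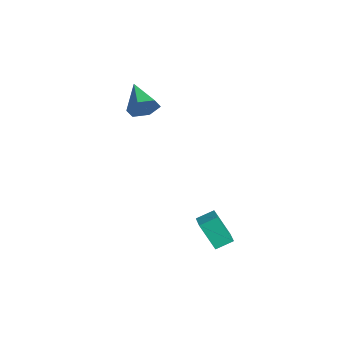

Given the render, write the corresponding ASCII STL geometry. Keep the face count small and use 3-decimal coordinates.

solid 
facet normal 0.939 -0.030 -0.343
outer loop
vertex -0.247 -0.502 3.59
vertex -0.486 -0.145 2.904
vertex -0.243 0.305 3.531
endloop
endfacet
facet normal -0.046 0.073 0.996
outer loop
vertex -0.247 -0.502 3.59
vertex -0.243 0.305 3.531
vertex -2.054 -0.095 3.476
endloop
endfacet
facet normal 0.939 -0.030 -0.343
outer loop
vertex -0.243 0.305 3.531
vertex -0.486 -0.145 2.904
vertex -0.482 0.663 2.845
endloop
endfacet
facet normal -0.201 0.838 0.507
outer loop
vertex -0.243 0.305 3.531
vertex -0.482 0.663 2.845
vertex -2.054 -0.095 3.476
endloop
endfacet
facet normal 0.939 -0.030 -0.342
outer loop
vertex -0.482 0.663 2.845
vertex -0.486 -0.145 2.904
vertex -0.725 0.213 2.217
endloop
endfacet
facet normal -0.518 0.777 -0.357
outer loop
vertex -0.482 0.663 2.845
vertex -0.725 0.213 2.217
vertex -2.054 -0.095 3.476
endloop
endfacet
facet normal 0.939 -0.030 -0.342
outer loop
vertex -0.725 0.213 2.217
vertex -0.486 -0.145 2.904
vertex -0.729 -0.595 2.276
endloop
endfacet
facet normal -0.681 -0.050 -0.731
outer loop
vertex -0.725 0.213 2.217
vertex -0.729 -0.595 2.276
vertex -2.054 -0.095 3.476
endloop
endfacet
facet normal 0.939 -0.029 -0.342
outer loop
vertex -0.729 -0.595 2.276
vertex -0.486 -0.145 2.904
vertex -0.49 -0.953 2.962
endloop
endfacet
facet normal -0.527 -0.815 -0.242
outer loop
vertex -0.729 -0.595 2.276
vertex -0.49 -0.953 2.962
vertex -2.054 -0.095 3.476
endloop
endfacet
facet normal 0.939 -0.029 -0.342
outer loop
vertex -0.49 -0.953 2.962
vertex -0.486 -0.145 2.904
vertex -0.247 -0.502 3.59
endloop
endfacet
facet normal -0.209 -0.754 0.623
outer loop
vertex -0.49 -0.953 2.962
vertex -0.247 -0.502 3.59
vertex -2.054 -0.095 3.476
endloop
endfacet
facet normal -0.929 0.178 -0.324
outer loop
vertex 2.843 1.193 -2.594
vertex 2.877 2.045 -2.224
vertex 3.431 1.765 -3.967
endloop
endfacet
facet normal -0.036 -0.917 -0.397
outer loop
vertex 4.323 1.595 -3.656
vertex 2.843 1.193 -2.594
vertex 3.431 1.765 -3.967
endloop
endfacet
facet normal -0.929 0.178 -0.324
outer loop
vertex 3.431 1.765 -3.967
vertex 2.877 2.045 -2.224
vertex 3.465 2.618 -3.597
endloop
endfacet
facet normal 0.367 0.358 -0.858
outer loop
vertex 3.465 2.618 -3.597
vertex 4.323 1.595 -3.656
vertex 3.431 1.765 -3.967
endloop
endfacet
facet normal -0.368 -0.358 0.858
outer loop
vertex 2.843 1.193 -2.594
vertex 3.769 1.875 -1.913
vertex 2.877 2.045 -2.224
endloop
endfacet
facet normal -0.037 -0.917 -0.398
outer loop
vertex 3.735 1.022 -2.283
vertex 2.843 1.193 -2.594
vertex 4.323 1.595 -3.656
endloop
endfacet
facet normal -0.368 -0.358 0.858
outer loop
vertex 3.735 1.022 -2.283
vertex 3.769 1.875 -1.913
vertex 2.843 1.193 -2.594
endloop
endfacet
facet normal 0.036 0.917 0.398
outer loop
vertex 2.877 2.045 -2.224
vertex 3.769 1.875 -1.913
vertex 3.465 2.618 -3.597
endloop
endfacet
facet normal 0.368 0.358 -0.858
outer loop
vertex 4.357 2.447 -3.286
vertex 4.323 1.595 -3.656
vertex 3.465 2.618 -3.597
endloop
endfacet
facet normal 0.037 0.917 0.398
outer loop
vertex 3.465 2.618 -3.597
vertex 3.769 1.875 -1.913
vertex 4.357 2.447 -3.286
endloop
endfacet
facet normal 0.929 -0.178 0.324
outer loop
vertex 4.357 2.447 -3.286
vertex 3.735 1.022 -2.283
vertex 4.323 1.595 -3.656
endloop
endfacet
facet normal 0.929 -0.178 0.324
outer loop
vertex 3.769 1.875 -1.913
vertex 3.735 1.022 -2.283
vertex 4.357 2.447 -3.286
endloop
endfacet

endsolid


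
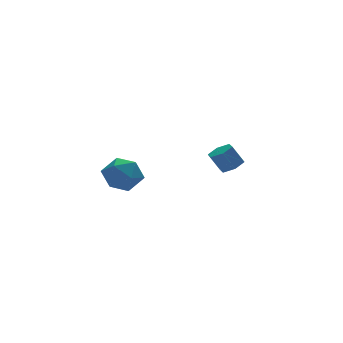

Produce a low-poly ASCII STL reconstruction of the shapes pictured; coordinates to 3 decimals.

solid 
facet normal 0.287 0.884 0.369
outer loop
vertex -3.142 1.854 0.508
vertex -3.151 1.423 1.547
vertex -2.213 1.377 0.927
endloop
endfacet
facet normal 0.538 0.791 -0.292
outer loop
vertex -3.142 1.854 0.508
vertex -2.213 1.377 0.927
vertex -2.512 1.186 -0.141
endloop
endfacet
facet normal -0.019 0.687 -0.726
outer loop
vertex -3.142 1.854 0.508
vertex -2.512 1.186 -0.141
vertex -3.634 1.113 -0.18
endloop
endfacet
facet normal -0.614 0.716 -0.333
outer loop
vertex -3.142 1.854 0.508
vertex -3.634 1.113 -0.18
vertex -4.029 1.259 0.863
endloop
endfacet
facet normal -0.424 0.838 0.344
outer loop
vertex -3.142 1.854 0.508
vertex -4.029 1.259 0.863
vertex -3.151 1.423 1.547
endloop
endfacet
facet normal 0.934 0.197 -0.297
outer loop
vertex -2.512 1.186 -0.141
vertex -2.213 1.377 0.927
vertex -2.131 0.341 0.497
endloop
endfacet
facet normal 0.529 0.347 0.774
outer loop
vertex -2.213 1.377 0.927
vertex -3.151 1.423 1.547
vertex -2.526 0.487 1.54
endloop
endfacet
facet normal -0.622 0.273 0.733
outer loop
vertex -3.151 1.423 1.547
vertex -4.029 1.259 0.863
vertex -3.648 0.414 1.501
endloop
endfacet
facet normal -0.929 0.077 -0.363
outer loop
vertex -4.029 1.259 0.863
vertex -3.634 1.113 -0.18
vertex -3.947 0.223 0.433
endloop
endfacet
facet normal 0.033 0.029 -0.999
outer loop
vertex -3.634 1.113 -0.18
vertex -2.512 1.186 -0.141
vertex -3.009 0.177 -0.187
endloop
endfacet
facet normal 0.614 -0.716 0.333
outer loop
vertex -3.018 -0.254 0.852
vertex -2.131 0.341 0.497
vertex -2.526 0.487 1.54
endloop
endfacet
facet normal 0.019 -0.687 0.726
outer loop
vertex -3.018 -0.254 0.852
vertex -2.526 0.487 1.54
vertex -3.648 0.414 1.501
endloop
endfacet
facet normal -0.538 -0.791 0.292
outer loop
vertex -3.018 -0.254 0.852
vertex -3.648 0.414 1.501
vertex -3.947 0.223 0.433
endloop
endfacet
facet normal -0.287 -0.884 -0.369
outer loop
vertex -3.018 -0.254 0.852
vertex -3.947 0.223 0.433
vertex -3.009 0.177 -0.187
endloop
endfacet
facet normal 0.424 -0.838 -0.344
outer loop
vertex -3.018 -0.254 0.852
vertex -3.009 0.177 -0.187
vertex -2.131 0.341 0.497
endloop
endfacet
facet normal 0.929 -0.077 0.363
outer loop
vertex -2.526 0.487 1.54
vertex -2.131 0.341 0.497
vertex -2.213 1.377 0.927
endloop
endfacet
facet normal -0.033 -0.029 0.999
outer loop
vertex -3.648 0.414 1.501
vertex -2.526 0.487 1.54
vertex -3.151 1.423 1.547
endloop
endfacet
facet normal -0.934 -0.197 0.297
outer loop
vertex -3.947 0.223 0.433
vertex -3.648 0.414 1.501
vertex -4.029 1.259 0.863
endloop
endfacet
facet normal -0.529 -0.347 -0.774
outer loop
vertex -3.009 0.177 -0.187
vertex -3.947 0.223 0.433
vertex -3.634 1.113 -0.18
endloop
endfacet
facet normal 0.622 -0.273 -0.733
outer loop
vertex -2.131 0.341 0.497
vertex -3.009 0.177 -0.187
vertex -2.512 1.186 -0.141
endloop
endfacet
facet normal 0.458 -0.213 -0.863
outer loop
vertex 4.214 3.435 -0.46
vertex 3.59 3.13 -0.716
vertex 3.721 3.851 -0.824
endloop
endfacet
facet normal 0.589 0.800 0.116
outer loop
vertex 4.214 3.435 -0.46
vertex 3.721 3.851 -0.824
vertex 3.654 3.694 0.593
endloop
endfacet
facet normal 0.590 0.799 0.116
outer loop
vertex 3.654 3.694 0.593
vertex 3.721 3.851 -0.824
vertex 3.162 4.11 0.229
endloop
endfacet
facet normal -0.459 0.212 0.863
outer loop
vertex 3.654 3.694 0.593
vertex 3.162 4.11 0.229
vertex 3.03 3.39 0.336
endloop
endfacet
facet normal 0.459 -0.213 -0.863
outer loop
vertex 3.721 3.851 -0.824
vertex 3.59 3.13 -0.716
vertex 3.098 3.546 -1.08
endloop
endfacet
facet normal -0.283 0.886 -0.368
outer loop
vertex 3.721 3.851 -0.824
vertex 3.098 3.546 -1.08
vertex 3.162 4.11 0.229
endloop
endfacet
facet normal -0.282 0.886 -0.368
outer loop
vertex 3.162 4.11 0.229
vertex 3.098 3.546 -1.08
vertex 2.538 3.805 -0.028
endloop
endfacet
facet normal -0.459 0.212 0.863
outer loop
vertex 3.162 4.11 0.229
vertex 2.538 3.805 -0.028
vertex 3.03 3.39 0.336
endloop
endfacet
facet normal 0.459 -0.212 -0.863
outer loop
vertex 3.098 3.546 -1.08
vertex 3.59 3.13 -0.716
vertex 2.966 2.826 -0.973
endloop
endfacet
facet normal -0.870 0.087 -0.485
outer loop
vertex 3.098 3.546 -1.08
vertex 2.966 2.826 -0.973
vertex 2.538 3.805 -0.028
endloop
endfacet
facet normal -0.871 0.087 -0.484
outer loop
vertex 2.538 3.805 -0.028
vertex 2.966 2.826 -0.973
vertex 2.406 3.085 0.08
endloop
endfacet
facet normal -0.458 0.213 0.863
outer loop
vertex 2.538 3.805 -0.028
vertex 2.406 3.085 0.08
vertex 3.03 3.39 0.336
endloop
endfacet
facet normal 0.459 -0.212 -0.863
outer loop
vertex 2.966 2.826 -0.973
vertex 3.59 3.13 -0.716
vertex 3.458 2.41 -0.609
endloop
endfacet
facet normal -0.589 -0.799 -0.117
outer loop
vertex 2.966 2.826 -0.973
vertex 3.458 2.41 -0.609
vertex 2.406 3.085 0.08
endloop
endfacet
facet normal -0.589 -0.800 -0.116
outer loop
vertex 2.406 3.085 0.08
vertex 3.458 2.41 -0.609
vertex 2.899 2.669 0.444
endloop
endfacet
facet normal -0.458 0.213 0.863
outer loop
vertex 2.406 3.085 0.08
vertex 2.899 2.669 0.444
vertex 3.03 3.39 0.336
endloop
endfacet
facet normal 0.459 -0.212 -0.863
outer loop
vertex 3.458 2.41 -0.609
vertex 3.59 3.13 -0.716
vertex 4.082 2.715 -0.352
endloop
endfacet
facet normal 0.282 -0.886 0.368
outer loop
vertex 3.458 2.41 -0.609
vertex 4.082 2.715 -0.352
vertex 2.899 2.669 0.444
endloop
endfacet
facet normal 0.282 -0.886 0.368
outer loop
vertex 2.899 2.669 0.444
vertex 4.082 2.715 -0.352
vertex 3.522 2.974 0.7
endloop
endfacet
facet normal -0.459 0.213 0.863
outer loop
vertex 2.899 2.669 0.444
vertex 3.522 2.974 0.7
vertex 3.03 3.39 0.336
endloop
endfacet
facet normal 0.458 -0.213 -0.863
outer loop
vertex 4.082 2.715 -0.352
vertex 3.59 3.13 -0.716
vertex 4.214 3.435 -0.46
endloop
endfacet
facet normal 0.870 -0.087 0.485
outer loop
vertex 4.082 2.715 -0.352
vertex 4.214 3.435 -0.46
vertex 3.522 2.974 0.7
endloop
endfacet
facet normal 0.870 -0.088 0.484
outer loop
vertex 3.522 2.974 0.7
vertex 4.214 3.435 -0.46
vertex 3.654 3.694 0.593
endloop
endfacet
facet normal -0.459 0.212 0.863
outer loop
vertex 3.522 2.974 0.7
vertex 3.654 3.694 0.593
vertex 3.03 3.39 0.336
endloop
endfacet

endsolid
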